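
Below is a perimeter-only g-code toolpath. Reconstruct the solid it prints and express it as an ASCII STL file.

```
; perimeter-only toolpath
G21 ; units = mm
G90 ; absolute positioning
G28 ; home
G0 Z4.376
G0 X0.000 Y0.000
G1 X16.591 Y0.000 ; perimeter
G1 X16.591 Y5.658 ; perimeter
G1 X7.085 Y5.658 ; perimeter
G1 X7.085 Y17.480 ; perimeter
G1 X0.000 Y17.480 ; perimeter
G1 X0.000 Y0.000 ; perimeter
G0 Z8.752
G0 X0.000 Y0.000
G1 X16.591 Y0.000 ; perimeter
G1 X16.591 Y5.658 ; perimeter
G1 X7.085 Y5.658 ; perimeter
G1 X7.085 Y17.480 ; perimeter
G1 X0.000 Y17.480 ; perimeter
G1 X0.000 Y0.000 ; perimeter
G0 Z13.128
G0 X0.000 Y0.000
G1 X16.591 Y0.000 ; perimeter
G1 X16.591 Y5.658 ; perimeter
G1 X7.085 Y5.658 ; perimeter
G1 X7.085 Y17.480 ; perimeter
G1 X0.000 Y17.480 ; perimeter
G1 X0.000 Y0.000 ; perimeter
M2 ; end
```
solid part
  facet normal 0.0000 0.0000 -1.0000
    outer loop
      vertex 16.591 5.658 0.000
      vertex 16.591 0.000 0.000
      vertex 0.000 0.000 0.000
    endloop
  endfacet
  facet normal 0.0000 0.0000 -1.0000
    outer loop
      vertex 7.085 5.658 0.000
      vertex 16.591 5.658 0.000
      vertex 0.000 0.000 0.000
    endloop
  endfacet
  facet normal 0.0000 0.0000 -1.0000
    outer loop
      vertex 7.085 17.480 0.000
      vertex 7.085 5.658 0.000
      vertex 0.000 0.000 0.000
    endloop
  endfacet
  facet normal 0.0000 0.0000 -1.0000
    outer loop
      vertex 0.000 17.480 0.000
      vertex 7.085 17.480 0.000
      vertex 0.000 0.000 0.000
    endloop
  endfacet
  facet normal 0.0000 0.0000 1.0000
    outer loop
      vertex 0.000 0.000 13.128
      vertex 16.591 0.000 13.128
      vertex 16.591 5.658 13.128
    endloop
  endfacet
  facet normal 0.0000 0.0000 1.0000
    outer loop
      vertex 0.000 0.000 13.128
      vertex 16.591 5.658 13.128
      vertex 7.085 5.658 13.128
    endloop
  endfacet
  facet normal 0.0000 0.0000 1.0000
    outer loop
      vertex 0.000 0.000 13.128
      vertex 7.085 5.658 13.128
      vertex 7.085 17.480 13.128
    endloop
  endfacet
  facet normal 0.0000 0.0000 1.0000
    outer loop
      vertex 0.000 0.000 13.128
      vertex 7.085 17.480 13.128
      vertex 0.000 17.480 13.128
    endloop
  endfacet
  facet normal 0.0000 -1.0000 0.0000
    outer loop
      vertex 0.000 0.000 0.000
      vertex 16.591 0.000 0.000
      vertex 16.591 0.000 13.128
    endloop
  endfacet
  facet normal 0.0000 -1.0000 0.0000
    outer loop
      vertex 0.000 0.000 0.000
      vertex 16.591 0.000 13.128
      vertex 0.000 0.000 13.128
    endloop
  endfacet
  facet normal 1.0000 0.0000 0.0000
    outer loop
      vertex 16.591 0.000 0.000
      vertex 16.591 5.658 0.000
      vertex 16.591 5.658 13.128
    endloop
  endfacet
  facet normal 1.0000 0.0000 0.0000
    outer loop
      vertex 16.591 0.000 0.000
      vertex 16.591 5.658 13.128
      vertex 16.591 0.000 13.128
    endloop
  endfacet
  facet normal 0.0000 1.0000 0.0000
    outer loop
      vertex 16.591 5.658 0.000
      vertex 7.085 5.658 0.000
      vertex 7.085 5.658 13.128
    endloop
  endfacet
  facet normal 0.0000 1.0000 0.0000
    outer loop
      vertex 16.591 5.658 0.000
      vertex 7.085 5.658 13.128
      vertex 16.591 5.658 13.128
    endloop
  endfacet
  facet normal 1.0000 0.0000 0.0000
    outer loop
      vertex 7.085 5.658 0.000
      vertex 7.085 17.480 0.000
      vertex 7.085 17.480 13.128
    endloop
  endfacet
  facet normal 1.0000 0.0000 0.0000
    outer loop
      vertex 7.085 5.658 0.000
      vertex 7.085 17.480 13.128
      vertex 7.085 5.658 13.128
    endloop
  endfacet
  facet normal 0.0000 1.0000 0.0000
    outer loop
      vertex 7.085 17.480 0.000
      vertex 0.000 17.480 0.000
      vertex 0.000 17.480 13.128
    endloop
  endfacet
  facet normal 0.0000 1.0000 0.0000
    outer loop
      vertex 7.085 17.480 0.000
      vertex 0.000 17.480 13.128
      vertex 7.085 17.480 13.128
    endloop
  endfacet
  facet normal -1.0000 0.0000 0.0000
    outer loop
      vertex 0.000 17.480 0.000
      vertex 0.000 0.000 0.000
      vertex 0.000 0.000 13.128
    endloop
  endfacet
  facet normal -1.0000 0.0000 0.0000
    outer loop
      vertex 0.000 17.480 0.000
      vertex 0.000 0.000 13.128
      vertex 0.000 17.480 13.128
    endloop
  endfacet
endsolid part

The G0 Z moves step by Δz≈4.376 mm. Every layer's G1 loop is the same polygon, so the solid is a straight extrusion of it from z=0 to z≈13.1. Closing with flat bottom and top caps and triangulating gives 20 facets — an L-shaped prism: outer 16.6 × 17.5 mm, arm thicknesses ≈ 5.66 mm (horizontal) and 7.08 mm (vertical), extruded 13.1 mm in z.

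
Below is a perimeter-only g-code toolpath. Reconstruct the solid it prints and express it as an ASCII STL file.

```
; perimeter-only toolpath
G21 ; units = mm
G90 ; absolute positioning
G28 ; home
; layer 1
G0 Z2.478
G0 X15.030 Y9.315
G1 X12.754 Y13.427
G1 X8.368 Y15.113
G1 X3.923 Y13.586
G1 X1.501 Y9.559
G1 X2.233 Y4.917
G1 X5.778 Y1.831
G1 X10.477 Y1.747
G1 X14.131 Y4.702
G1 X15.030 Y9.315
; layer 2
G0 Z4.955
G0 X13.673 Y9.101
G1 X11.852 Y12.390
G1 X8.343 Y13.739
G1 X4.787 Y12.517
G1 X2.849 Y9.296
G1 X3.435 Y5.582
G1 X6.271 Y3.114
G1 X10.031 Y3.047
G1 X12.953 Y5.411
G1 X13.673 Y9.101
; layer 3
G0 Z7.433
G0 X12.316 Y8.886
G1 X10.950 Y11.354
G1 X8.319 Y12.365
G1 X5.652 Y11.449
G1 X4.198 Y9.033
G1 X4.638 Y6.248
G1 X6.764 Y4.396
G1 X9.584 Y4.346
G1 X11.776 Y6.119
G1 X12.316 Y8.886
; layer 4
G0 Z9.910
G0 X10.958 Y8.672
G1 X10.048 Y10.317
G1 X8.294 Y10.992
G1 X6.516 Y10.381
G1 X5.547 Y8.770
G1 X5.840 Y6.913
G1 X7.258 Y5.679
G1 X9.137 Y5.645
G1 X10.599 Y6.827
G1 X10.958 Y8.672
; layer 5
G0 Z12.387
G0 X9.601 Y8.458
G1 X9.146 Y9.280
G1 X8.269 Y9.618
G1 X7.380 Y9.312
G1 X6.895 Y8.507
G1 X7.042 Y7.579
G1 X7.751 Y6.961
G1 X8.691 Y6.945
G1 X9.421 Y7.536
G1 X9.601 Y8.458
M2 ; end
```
solid part
  facet normal 0.0000 0.0000 -1.0000
    outer loop
      vertex 8.393 16.487 0.000
      vertex 13.656 14.463 0.000
      vertex 16.387 9.529 0.000
    endloop
  endfacet
  facet normal 0.0000 0.0000 -1.0000
    outer loop
      vertex 3.059 14.654 0.000
      vertex 8.393 16.487 0.000
      vertex 16.387 9.529 0.000
    endloop
  endfacet
  facet normal 0.0000 0.0000 -1.0000
    outer loop
      vertex 0.152 9.822 0.000
      vertex 3.059 14.654 0.000
      vertex 16.387 9.529 0.000
    endloop
  endfacet
  facet normal 0.0000 0.0000 -1.0000
    outer loop
      vertex 1.031 4.251 0.000
      vertex 0.152 9.822 0.000
      vertex 16.387 9.529 0.000
    endloop
  endfacet
  facet normal 0.0000 0.0000 -1.0000
    outer loop
      vertex 5.285 0.549 0.000
      vertex 1.031 4.251 0.000
      vertex 16.387 9.529 0.000
    endloop
  endfacet
  facet normal 0.0000 0.0000 -1.0000
    outer loop
      vertex 10.924 0.448 0.000
      vertex 5.285 0.549 0.000
      vertex 16.387 9.529 0.000
    endloop
  endfacet
  facet normal 0.0000 0.0000 -1.0000
    outer loop
      vertex 15.308 3.994 0.000
      vertex 10.924 0.448 0.000
      vertex 16.387 9.529 0.000
    endloop
  endfacet
  facet normal 0.7759 0.4295 0.4621
    outer loop
      vertex 16.387 9.529 0.000
      vertex 13.656 14.463 0.000
      vertex 8.244 8.244 14.865
    endloop
  endfacet
  facet normal 0.3183 0.8277 0.4622
    outer loop
      vertex 13.656 14.463 0.000
      vertex 8.393 16.487 0.000
      vertex 8.244 8.244 14.865
    endloop
  endfacet
  facet normal -0.2882 0.8387 0.4622
    outer loop
      vertex 8.393 16.487 0.000
      vertex 3.059 14.654 0.000
      vertex 8.244 8.244 14.865
    endloop
  endfacet
  facet normal -0.7599 0.4571 0.4622
    outer loop
      vertex 3.059 14.654 0.000
      vertex 0.152 9.822 0.000
      vertex 8.244 8.244 14.865
    endloop
  endfacet
  facet normal -0.8760 -0.1382 0.4622
    outer loop
      vertex 0.152 9.822 0.000
      vertex 1.031 4.251 0.000
      vertex 8.244 8.244 14.865
    endloop
  endfacet
  facet normal -0.5821 -0.6690 0.4622
    outer loop
      vertex 1.031 4.251 0.000
      vertex 5.285 0.549 0.000
      vertex 8.244 8.244 14.865
    endloop
  endfacet
  facet normal -0.0159 -0.8867 0.4621
    outer loop
      vertex 5.285 0.549 0.000
      vertex 10.924 0.448 0.000
      vertex 8.244 8.244 14.865
    endloop
  endfacet
  facet normal 0.5577 -0.6895 0.4622
    outer loop
      vertex 10.924 0.448 0.000
      vertex 15.308 3.994 0.000
      vertex 8.244 8.244 14.865
    endloop
  endfacet
  facet normal 0.8704 -0.1697 0.4621
    outer loop
      vertex 15.308 3.994 0.000
      vertex 16.387 9.529 0.000
      vertex 8.244 8.244 14.865
    endloop
  endfacet
endsolid part

The G0 Z moves step by Δz≈2.478 mm. The G1 loops shrink linearly with z, so the solid tapers from its base footprint up to z≈14.9. Closing with a flat bottom cap and the tapered top and triangulating gives 16 facets — a regular 9-sided pyramid, base circumscribed radius ≈ 8.24 mm, apex at z ≈ 14.9 mm.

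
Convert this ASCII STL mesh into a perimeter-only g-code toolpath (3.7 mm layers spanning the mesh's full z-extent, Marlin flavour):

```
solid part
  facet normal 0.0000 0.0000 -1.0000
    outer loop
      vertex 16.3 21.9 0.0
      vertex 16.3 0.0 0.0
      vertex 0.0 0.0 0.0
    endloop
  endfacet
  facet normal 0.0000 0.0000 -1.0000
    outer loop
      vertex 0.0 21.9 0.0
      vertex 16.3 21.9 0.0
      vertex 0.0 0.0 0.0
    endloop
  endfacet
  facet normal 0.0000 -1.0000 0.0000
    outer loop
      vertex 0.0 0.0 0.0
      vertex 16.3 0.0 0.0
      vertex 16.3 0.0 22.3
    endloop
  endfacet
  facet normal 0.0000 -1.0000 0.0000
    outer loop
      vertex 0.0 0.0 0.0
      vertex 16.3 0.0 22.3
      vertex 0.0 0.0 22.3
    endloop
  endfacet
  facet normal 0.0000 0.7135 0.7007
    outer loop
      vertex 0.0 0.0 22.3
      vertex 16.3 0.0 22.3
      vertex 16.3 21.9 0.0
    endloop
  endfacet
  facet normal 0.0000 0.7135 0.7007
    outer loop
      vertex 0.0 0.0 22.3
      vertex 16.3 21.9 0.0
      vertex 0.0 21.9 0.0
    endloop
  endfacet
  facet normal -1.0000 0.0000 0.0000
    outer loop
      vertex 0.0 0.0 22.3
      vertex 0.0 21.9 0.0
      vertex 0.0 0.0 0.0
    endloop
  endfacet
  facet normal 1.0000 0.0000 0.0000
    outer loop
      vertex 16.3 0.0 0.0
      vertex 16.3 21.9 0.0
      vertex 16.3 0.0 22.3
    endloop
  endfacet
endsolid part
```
; perimeter-only toolpath
G21 ; units = mm
G90 ; absolute positioning
G28 ; home
; layer 1
G0 Z3.7
G0 X0.0 Y0.0
G1 X16.3 Y0.0
G1 X16.3 Y18.2
G1 X0.0 Y18.2
G1 X0.0 Y0.0
; layer 2
G0 Z7.4
G0 X0.0 Y0.0
G1 X16.3 Y0.0
G1 X16.3 Y14.6
G1 X0.0 Y14.6
G1 X0.0 Y0.0
; layer 3
G0 Z11.2
G0 X0.0 Y0.0
G1 X16.3 Y0.0
G1 X16.3 Y10.9
G1 X0.0 Y10.9
G1 X0.0 Y0.0
; layer 4
G0 Z14.9
G0 X0.0 Y0.0
G1 X16.3 Y0.0
G1 X16.3 Y7.3
G1 X0.0 Y7.3
G1 X0.0 Y0.0
; layer 5
G0 Z18.6
G0 X0.0 Y0.0
G1 X16.3 Y0.0
G1 X16.3 Y3.6
G1 X0.0 Y3.6
G1 X0.0 Y0.0
M2 ; end

The solid is a wedge (ramp): 16.3 × 21.9 mm base, rising to 22.3 mm along the y=0 edge and sloping linearly to z=0 at y=21.9. Slicing at Δz = 3.7 mm — 6 equal slices spanning the solid's height, so layer i sits at z = i·h/6 — gives 5 non-empty perimeters. Each is a 4-segment closed polygon; G0 lifts to the layer z and rapids to the start vertex, then G1 traces the edges. The cross-section shrinks linearly with z (the slice at the apex is degenerate and omitted).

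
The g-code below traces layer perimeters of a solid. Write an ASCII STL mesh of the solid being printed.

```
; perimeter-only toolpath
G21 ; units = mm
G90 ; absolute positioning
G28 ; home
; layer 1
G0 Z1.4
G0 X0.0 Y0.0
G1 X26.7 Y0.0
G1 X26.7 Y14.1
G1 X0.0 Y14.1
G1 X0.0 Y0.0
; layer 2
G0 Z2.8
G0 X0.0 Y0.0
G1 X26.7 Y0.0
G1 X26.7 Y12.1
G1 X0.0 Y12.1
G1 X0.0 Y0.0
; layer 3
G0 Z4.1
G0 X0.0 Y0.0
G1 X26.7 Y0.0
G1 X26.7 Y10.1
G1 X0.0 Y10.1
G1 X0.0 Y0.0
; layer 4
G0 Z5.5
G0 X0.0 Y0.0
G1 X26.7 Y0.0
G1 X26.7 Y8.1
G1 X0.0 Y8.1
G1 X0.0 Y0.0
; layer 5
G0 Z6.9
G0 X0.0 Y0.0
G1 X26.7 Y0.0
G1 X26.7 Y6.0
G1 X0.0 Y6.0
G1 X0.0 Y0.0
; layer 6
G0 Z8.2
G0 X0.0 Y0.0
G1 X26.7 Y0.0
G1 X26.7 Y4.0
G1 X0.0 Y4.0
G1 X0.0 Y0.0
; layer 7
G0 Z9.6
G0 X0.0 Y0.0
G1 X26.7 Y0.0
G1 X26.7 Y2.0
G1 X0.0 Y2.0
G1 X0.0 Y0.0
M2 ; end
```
solid part
  facet normal 0.0000 0.0000 -1.0000
    outer loop
      vertex 26.7 16.1 0.0
      vertex 26.7 0.0 0.0
      vertex 0.0 0.0 0.0
    endloop
  endfacet
  facet normal 0.0000 0.0000 -1.0000
    outer loop
      vertex 0.0 16.1 0.0
      vertex 26.7 16.1 0.0
      vertex 0.0 0.0 0.0
    endloop
  endfacet
  facet normal 0.0000 -1.0000 0.0000
    outer loop
      vertex 0.0 0.0 0.0
      vertex 26.7 0.0 0.0
      vertex 26.7 0.0 11.0
    endloop
  endfacet
  facet normal 0.0000 -1.0000 0.0000
    outer loop
      vertex 0.0 0.0 0.0
      vertex 26.7 0.0 11.0
      vertex 0.0 0.0 11.0
    endloop
  endfacet
  facet normal 0.0000 0.5641 0.8257
    outer loop
      vertex 0.0 0.0 11.0
      vertex 26.7 0.0 11.0
      vertex 26.7 16.1 0.0
    endloop
  endfacet
  facet normal 0.0000 0.5641 0.8257
    outer loop
      vertex 0.0 0.0 11.0
      vertex 26.7 16.1 0.0
      vertex 0.0 16.1 0.0
    endloop
  endfacet
  facet normal -1.0000 0.0000 0.0000
    outer loop
      vertex 0.0 0.0 11.0
      vertex 0.0 16.1 0.0
      vertex 0.0 0.0 0.0
    endloop
  endfacet
  facet normal 1.0000 0.0000 0.0000
    outer loop
      vertex 26.7 0.0 0.0
      vertex 26.7 16.1 0.0
      vertex 26.7 0.0 11.0
    endloop
  endfacet
endsolid part

The G0 Z moves step by Δz≈1.4 mm. The G1 loops shrink linearly with z, so the solid tapers from its base footprint up to z≈11. Closing with a flat bottom cap and the tapered top and triangulating gives 8 facets — a wedge (ramp): 26.7 × 16.1 mm base, rising to 11 mm along the y=0 edge and sloping linearly to z=0 at y=16.1.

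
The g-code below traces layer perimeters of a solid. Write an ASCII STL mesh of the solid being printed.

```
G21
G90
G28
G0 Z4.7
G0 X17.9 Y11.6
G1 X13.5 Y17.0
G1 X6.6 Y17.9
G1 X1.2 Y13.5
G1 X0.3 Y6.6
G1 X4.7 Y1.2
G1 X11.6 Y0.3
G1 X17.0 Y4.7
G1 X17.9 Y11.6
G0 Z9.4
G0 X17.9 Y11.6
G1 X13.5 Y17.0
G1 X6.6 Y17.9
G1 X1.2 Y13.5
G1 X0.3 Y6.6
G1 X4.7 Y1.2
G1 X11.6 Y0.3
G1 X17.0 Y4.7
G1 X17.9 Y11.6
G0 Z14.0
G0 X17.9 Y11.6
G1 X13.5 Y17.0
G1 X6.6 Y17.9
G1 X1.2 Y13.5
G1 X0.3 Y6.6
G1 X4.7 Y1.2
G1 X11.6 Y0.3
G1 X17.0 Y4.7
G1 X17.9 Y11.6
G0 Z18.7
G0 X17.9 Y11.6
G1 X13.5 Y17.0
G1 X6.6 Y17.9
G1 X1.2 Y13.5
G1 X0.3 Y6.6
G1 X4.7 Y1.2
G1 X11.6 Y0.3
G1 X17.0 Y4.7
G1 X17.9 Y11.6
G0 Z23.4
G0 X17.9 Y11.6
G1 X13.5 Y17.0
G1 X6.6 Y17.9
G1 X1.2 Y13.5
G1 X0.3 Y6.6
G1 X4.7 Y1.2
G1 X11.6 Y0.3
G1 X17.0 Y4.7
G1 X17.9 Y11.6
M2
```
solid part
  facet normal 0.0000 0.0000 -1.0000
    outer loop
      vertex 6.6 17.9 0.0
      vertex 13.5 17.0 0.0
      vertex 17.9 11.6 0.0
    endloop
  endfacet
  facet normal 0.0000 0.0000 -1.0000
    outer loop
      vertex 1.2 13.5 0.0
      vertex 6.6 17.9 0.0
      vertex 17.9 11.6 0.0
    endloop
  endfacet
  facet normal 0.0000 0.0000 -1.0000
    outer loop
      vertex 0.3 6.6 0.0
      vertex 1.2 13.5 0.0
      vertex 17.9 11.6 0.0
    endloop
  endfacet
  facet normal 0.0000 0.0000 -1.0000
    outer loop
      vertex 4.7 1.2 0.0
      vertex 0.3 6.6 0.0
      vertex 17.9 11.6 0.0
    endloop
  endfacet
  facet normal 0.0000 0.0000 -1.0000
    outer loop
      vertex 11.6 0.3 0.0
      vertex 4.7 1.2 0.0
      vertex 17.9 11.6 0.0
    endloop
  endfacet
  facet normal 0.0000 0.0000 -1.0000
    outer loop
      vertex 17.0 4.7 0.0
      vertex 11.6 0.3 0.0
      vertex 17.9 11.6 0.0
    endloop
  endfacet
  facet normal 0.0000 0.0000 1.0000
    outer loop
      vertex 17.9 11.6 23.4
      vertex 13.5 17.0 23.4
      vertex 6.6 17.9 23.4
    endloop
  endfacet
  facet normal 0.0000 0.0000 1.0000
    outer loop
      vertex 17.9 11.6 23.4
      vertex 6.6 17.9 23.4
      vertex 1.2 13.5 23.4
    endloop
  endfacet
  facet normal 0.0000 0.0000 1.0000
    outer loop
      vertex 17.9 11.6 23.4
      vertex 1.2 13.5 23.4
      vertex 0.3 6.6 23.4
    endloop
  endfacet
  facet normal 0.0000 0.0000 1.0000
    outer loop
      vertex 17.9 11.6 23.4
      vertex 0.3 6.6 23.4
      vertex 4.7 1.2 23.4
    endloop
  endfacet
  facet normal 0.0000 0.0000 1.0000
    outer loop
      vertex 17.9 11.6 23.4
      vertex 4.7 1.2 23.4
      vertex 11.6 0.3 23.4
    endloop
  endfacet
  facet normal 0.0000 0.0000 1.0000
    outer loop
      vertex 17.9 11.6 23.4
      vertex 11.6 0.3 23.4
      vertex 17.0 4.7 23.4
    endloop
  endfacet
  facet normal 0.7752 0.6317 0.0000
    outer loop
      vertex 17.9 11.6 0.0
      vertex 13.5 17.0 0.0
      vertex 13.5 17.0 23.4
    endloop
  endfacet
  facet normal 0.7752 0.6317 0.0000
    outer loop
      vertex 17.9 11.6 0.0
      vertex 13.5 17.0 23.4
      vertex 17.9 11.6 23.4
    endloop
  endfacet
  facet normal 0.1293 0.9916 0.0000
    outer loop
      vertex 13.5 17.0 0.0
      vertex 6.6 17.9 0.0
      vertex 6.6 17.9 23.4
    endloop
  endfacet
  facet normal 0.1293 0.9916 0.0000
    outer loop
      vertex 13.5 17.0 0.0
      vertex 6.6 17.9 23.4
      vertex 13.5 17.0 23.4
    endloop
  endfacet
  facet normal -0.6317 0.7752 0.0000
    outer loop
      vertex 6.6 17.9 0.0
      vertex 1.2 13.5 0.0
      vertex 1.2 13.5 23.4
    endloop
  endfacet
  facet normal -0.6317 0.7752 0.0000
    outer loop
      vertex 6.6 17.9 0.0
      vertex 1.2 13.5 23.4
      vertex 6.6 17.9 23.4
    endloop
  endfacet
  facet normal -0.9916 0.1293 0.0000
    outer loop
      vertex 1.2 13.5 0.0
      vertex 0.3 6.6 0.0
      vertex 0.3 6.6 23.4
    endloop
  endfacet
  facet normal -0.9916 0.1293 0.0000
    outer loop
      vertex 1.2 13.5 0.0
      vertex 0.3 6.6 23.4
      vertex 1.2 13.5 23.4
    endloop
  endfacet
  facet normal -0.7752 -0.6317 0.0000
    outer loop
      vertex 0.3 6.6 0.0
      vertex 4.7 1.2 0.0
      vertex 4.7 1.2 23.4
    endloop
  endfacet
  facet normal -0.7752 -0.6317 0.0000
    outer loop
      vertex 0.3 6.6 0.0
      vertex 4.7 1.2 23.4
      vertex 0.3 6.6 23.4
    endloop
  endfacet
  facet normal -0.1293 -0.9916 0.0000
    outer loop
      vertex 4.7 1.2 0.0
      vertex 11.6 0.3 0.0
      vertex 11.6 0.3 23.4
    endloop
  endfacet
  facet normal -0.1293 -0.9916 0.0000
    outer loop
      vertex 4.7 1.2 0.0
      vertex 11.6 0.3 23.4
      vertex 4.7 1.2 23.4
    endloop
  endfacet
  facet normal 0.6317 -0.7752 0.0000
    outer loop
      vertex 11.6 0.3 0.0
      vertex 17.0 4.7 0.0
      vertex 17.0 4.7 23.4
    endloop
  endfacet
  facet normal 0.6317 -0.7752 0.0000
    outer loop
      vertex 11.6 0.3 0.0
      vertex 17.0 4.7 23.4
      vertex 11.6 0.3 23.4
    endloop
  endfacet
  facet normal 0.9916 -0.1293 0.0000
    outer loop
      vertex 17.0 4.7 0.0
      vertex 17.9 11.6 0.0
      vertex 17.9 11.6 23.4
    endloop
  endfacet
  facet normal 0.9916 -0.1293 0.0000
    outer loop
      vertex 17.0 4.7 0.0
      vertex 17.9 11.6 23.4
      vertex 17.0 4.7 23.4
    endloop
  endfacet
endsolid part

The G0 Z moves step by Δz≈4.7 mm. Every layer's G1 loop is the same polygon, so the solid is a straight extrusion of it from z=0 to z≈23.4. Closing with flat bottom and top caps and triangulating gives 28 facets — a regular 8-sided prism (a cylinder approximated with 8 flat sides), circumscribed radius ≈ 9.1 mm, height ≈ 23.4 mm.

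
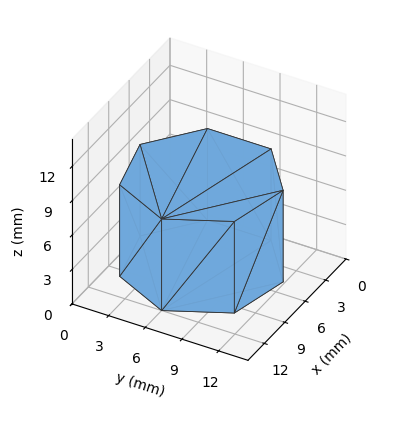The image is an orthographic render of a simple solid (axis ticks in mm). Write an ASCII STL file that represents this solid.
Reading the render: the shape is a regular 7-sided prism (a cylinder approximated with 7 flat sides), circumscribed radius ≈ 6 mm, height ≈ 8 mm (dimensions read to the nearest mm from the axis ticks). For the STL, each face is triangulated and given an outward normal.

solid part
  facet normal 0.0000 0.0000 -1.0000
    outer loop
      vertex 4.665 11.850 0.000
      vertex 9.741 10.691 0.000
      vertex 12.000 6.000 0.000
    endloop
  endfacet
  facet normal 0.0000 0.0000 -1.0000
    outer loop
      vertex 0.594 8.603 0.000
      vertex 4.665 11.850 0.000
      vertex 12.000 6.000 0.000
    endloop
  endfacet
  facet normal 0.0000 0.0000 -1.0000
    outer loop
      vertex 0.594 3.397 0.000
      vertex 0.594 8.603 0.000
      vertex 12.000 6.000 0.000
    endloop
  endfacet
  facet normal 0.0000 0.0000 -1.0000
    outer loop
      vertex 4.665 0.150 0.000
      vertex 0.594 3.397 0.000
      vertex 12.000 6.000 0.000
    endloop
  endfacet
  facet normal 0.0000 0.0000 -1.0000
    outer loop
      vertex 9.741 1.309 0.000
      vertex 4.665 0.150 0.000
      vertex 12.000 6.000 0.000
    endloop
  endfacet
  facet normal 0.0000 0.0000 1.0000
    outer loop
      vertex 12.000 6.000 8.000
      vertex 9.741 10.691 8.000
      vertex 4.665 11.850 8.000
    endloop
  endfacet
  facet normal 0.0000 0.0000 1.0000
    outer loop
      vertex 12.000 6.000 8.000
      vertex 4.665 11.850 8.000
      vertex 0.594 8.603 8.000
    endloop
  endfacet
  facet normal 0.0000 0.0000 1.0000
    outer loop
      vertex 12.000 6.000 8.000
      vertex 0.594 8.603 8.000
      vertex 0.594 3.397 8.000
    endloop
  endfacet
  facet normal 0.0000 0.0000 1.0000
    outer loop
      vertex 12.000 6.000 8.000
      vertex 0.594 3.397 8.000
      vertex 4.665 0.150 8.000
    endloop
  endfacet
  facet normal 0.0000 0.0000 1.0000
    outer loop
      vertex 12.000 6.000 8.000
      vertex 4.665 0.150 8.000
      vertex 9.741 1.309 8.000
    endloop
  endfacet
  facet normal 0.9010 0.4339 0.0000
    outer loop
      vertex 12.000 6.000 0.000
      vertex 9.741 10.691 0.000
      vertex 9.741 10.691 8.000
    endloop
  endfacet
  facet normal 0.9010 0.4339 0.0000
    outer loop
      vertex 12.000 6.000 0.000
      vertex 9.741 10.691 8.000
      vertex 12.000 6.000 8.000
    endloop
  endfacet
  facet normal 0.2226 0.9749 0.0000
    outer loop
      vertex 9.741 10.691 0.000
      vertex 4.665 11.850 0.000
      vertex 4.665 11.850 8.000
    endloop
  endfacet
  facet normal 0.2226 0.9749 0.0000
    outer loop
      vertex 9.741 10.691 0.000
      vertex 4.665 11.850 8.000
      vertex 9.741 10.691 8.000
    endloop
  endfacet
  facet normal -0.6235 0.7818 0.0000
    outer loop
      vertex 4.665 11.850 0.000
      vertex 0.594 8.603 0.000
      vertex 0.594 8.603 8.000
    endloop
  endfacet
  facet normal -0.6235 0.7818 0.0000
    outer loop
      vertex 4.665 11.850 0.000
      vertex 0.594 8.603 8.000
      vertex 4.665 11.850 8.000
    endloop
  endfacet
  facet normal -1.0000 0.0000 0.0000
    outer loop
      vertex 0.594 8.603 0.000
      vertex 0.594 3.397 0.000
      vertex 0.594 3.397 8.000
    endloop
  endfacet
  facet normal -1.0000 0.0000 0.0000
    outer loop
      vertex 0.594 8.603 0.000
      vertex 0.594 3.397 8.000
      vertex 0.594 8.603 8.000
    endloop
  endfacet
  facet normal -0.6235 -0.7818 0.0000
    outer loop
      vertex 0.594 3.397 0.000
      vertex 4.665 0.150 0.000
      vertex 4.665 0.150 8.000
    endloop
  endfacet
  facet normal -0.6235 -0.7818 0.0000
    outer loop
      vertex 0.594 3.397 0.000
      vertex 4.665 0.150 8.000
      vertex 0.594 3.397 8.000
    endloop
  endfacet
  facet normal 0.2226 -0.9749 0.0000
    outer loop
      vertex 4.665 0.150 0.000
      vertex 9.741 1.309 0.000
      vertex 9.741 1.309 8.000
    endloop
  endfacet
  facet normal 0.2226 -0.9749 0.0000
    outer loop
      vertex 4.665 0.150 0.000
      vertex 9.741 1.309 8.000
      vertex 4.665 0.150 8.000
    endloop
  endfacet
  facet normal 0.9010 -0.4339 0.0000
    outer loop
      vertex 9.741 1.309 0.000
      vertex 12.000 6.000 0.000
      vertex 12.000 6.000 8.000
    endloop
  endfacet
  facet normal 0.9010 -0.4339 0.0000
    outer loop
      vertex 9.741 1.309 0.000
      vertex 12.000 6.000 8.000
      vertex 9.741 1.309 8.000
    endloop
  endfacet
endsolid part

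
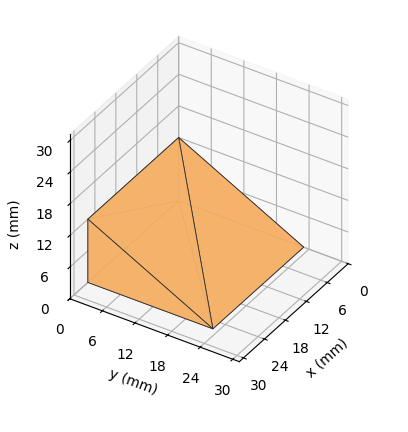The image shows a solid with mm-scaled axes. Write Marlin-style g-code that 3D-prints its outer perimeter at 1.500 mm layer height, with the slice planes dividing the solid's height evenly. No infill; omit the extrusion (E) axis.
Reading the render: the shape is a wedge (ramp): 26 × 23 mm base, rising to 12 mm along the y=0 edge and sloping linearly to z=0 at y=23 (dimensions read to the nearest mm from the axis ticks). For the g-code, the solid's height is divided into equal slices at the stated Δz and each level perimeter traced with G1 moves after a G0 lift.

; perimeter-only toolpath
G21 ; units = mm
G90 ; absolute positioning
G28 ; home
; layer 1
G0 Z1.500
G0 X0.000 Y0.000
G1 X26.000 Y0.000
G1 X26.000 Y20.125
G1 X0.000 Y20.125
G1 X0.000 Y0.000
; layer 2
G0 Z3.000
G0 X0.000 Y0.000
G1 X26.000 Y0.000
G1 X26.000 Y17.250
G1 X0.000 Y17.250
G1 X0.000 Y0.000
; layer 3
G0 Z4.500
G0 X0.000 Y0.000
G1 X26.000 Y0.000
G1 X26.000 Y14.375
G1 X0.000 Y14.375
G1 X0.000 Y0.000
; layer 4
G0 Z6.000
G0 X0.000 Y0.000
G1 X26.000 Y0.000
G1 X26.000 Y11.500
G1 X0.000 Y11.500
G1 X0.000 Y0.000
; layer 5
G0 Z7.500
G0 X0.000 Y0.000
G1 X26.000 Y0.000
G1 X26.000 Y8.625
G1 X0.000 Y8.625
G1 X0.000 Y0.000
; layer 6
G0 Z9.000
G0 X0.000 Y0.000
G1 X26.000 Y0.000
G1 X26.000 Y5.750
G1 X0.000 Y5.750
G1 X0.000 Y0.000
; layer 7
G0 Z10.500
G0 X0.000 Y0.000
G1 X26.000 Y0.000
G1 X26.000 Y2.875
G1 X0.000 Y2.875
G1 X0.000 Y0.000
M2 ; end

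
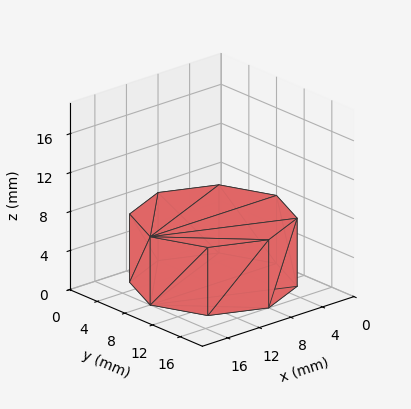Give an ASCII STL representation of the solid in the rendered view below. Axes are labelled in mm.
Reading the render: the shape is a regular 8-sided prism (a cylinder approximated with 8 flat sides), circumscribed radius ≈ 8 mm, height ≈ 7 mm (dimensions read to the nearest mm from the axis ticks). For the STL, each face is triangulated and given an outward normal.

solid part
  facet normal 0.0000 0.0000 -1.0000
    outer loop
      vertex 8.000 16.000 0.000
      vertex 13.657 13.657 0.000
      vertex 16.000 8.000 0.000
    endloop
  endfacet
  facet normal 0.0000 0.0000 -1.0000
    outer loop
      vertex 2.343 13.657 0.000
      vertex 8.000 16.000 0.000
      vertex 16.000 8.000 0.000
    endloop
  endfacet
  facet normal 0.0000 0.0000 -1.0000
    outer loop
      vertex 0.000 8.000 0.000
      vertex 2.343 13.657 0.000
      vertex 16.000 8.000 0.000
    endloop
  endfacet
  facet normal 0.0000 0.0000 -1.0000
    outer loop
      vertex 2.343 2.343 0.000
      vertex 0.000 8.000 0.000
      vertex 16.000 8.000 0.000
    endloop
  endfacet
  facet normal 0.0000 0.0000 -1.0000
    outer loop
      vertex 8.000 0.000 0.000
      vertex 2.343 2.343 0.000
      vertex 16.000 8.000 0.000
    endloop
  endfacet
  facet normal 0.0000 0.0000 -1.0000
    outer loop
      vertex 13.657 2.343 0.000
      vertex 8.000 0.000 0.000
      vertex 16.000 8.000 0.000
    endloop
  endfacet
  facet normal 0.0000 0.0000 1.0000
    outer loop
      vertex 16.000 8.000 7.000
      vertex 13.657 13.657 7.000
      vertex 8.000 16.000 7.000
    endloop
  endfacet
  facet normal 0.0000 0.0000 1.0000
    outer loop
      vertex 16.000 8.000 7.000
      vertex 8.000 16.000 7.000
      vertex 2.343 13.657 7.000
    endloop
  endfacet
  facet normal 0.0000 0.0000 1.0000
    outer loop
      vertex 16.000 8.000 7.000
      vertex 2.343 13.657 7.000
      vertex 0.000 8.000 7.000
    endloop
  endfacet
  facet normal 0.0000 0.0000 1.0000
    outer loop
      vertex 16.000 8.000 7.000
      vertex 0.000 8.000 7.000
      vertex 2.343 2.343 7.000
    endloop
  endfacet
  facet normal 0.0000 0.0000 1.0000
    outer loop
      vertex 16.000 8.000 7.000
      vertex 2.343 2.343 7.000
      vertex 8.000 0.000 7.000
    endloop
  endfacet
  facet normal 0.0000 0.0000 1.0000
    outer loop
      vertex 16.000 8.000 7.000
      vertex 8.000 0.000 7.000
      vertex 13.657 2.343 7.000
    endloop
  endfacet
  facet normal 0.9239 0.3827 0.0000
    outer loop
      vertex 16.000 8.000 0.000
      vertex 13.657 13.657 0.000
      vertex 13.657 13.657 7.000
    endloop
  endfacet
  facet normal 0.9239 0.3827 0.0000
    outer loop
      vertex 16.000 8.000 0.000
      vertex 13.657 13.657 7.000
      vertex 16.000 8.000 7.000
    endloop
  endfacet
  facet normal 0.3827 0.9239 0.0000
    outer loop
      vertex 13.657 13.657 0.000
      vertex 8.000 16.000 0.000
      vertex 8.000 16.000 7.000
    endloop
  endfacet
  facet normal 0.3827 0.9239 0.0000
    outer loop
      vertex 13.657 13.657 0.000
      vertex 8.000 16.000 7.000
      vertex 13.657 13.657 7.000
    endloop
  endfacet
  facet normal -0.3827 0.9239 0.0000
    outer loop
      vertex 8.000 16.000 0.000
      vertex 2.343 13.657 0.000
      vertex 2.343 13.657 7.000
    endloop
  endfacet
  facet normal -0.3827 0.9239 0.0000
    outer loop
      vertex 8.000 16.000 0.000
      vertex 2.343 13.657 7.000
      vertex 8.000 16.000 7.000
    endloop
  endfacet
  facet normal -0.9239 0.3827 0.0000
    outer loop
      vertex 2.343 13.657 0.000
      vertex 0.000 8.000 0.000
      vertex 0.000 8.000 7.000
    endloop
  endfacet
  facet normal -0.9239 0.3827 0.0000
    outer loop
      vertex 2.343 13.657 0.000
      vertex 0.000 8.000 7.000
      vertex 2.343 13.657 7.000
    endloop
  endfacet
  facet normal -0.9239 -0.3827 0.0000
    outer loop
      vertex 0.000 8.000 0.000
      vertex 2.343 2.343 0.000
      vertex 2.343 2.343 7.000
    endloop
  endfacet
  facet normal -0.9239 -0.3827 0.0000
    outer loop
      vertex 0.000 8.000 0.000
      vertex 2.343 2.343 7.000
      vertex 0.000 8.000 7.000
    endloop
  endfacet
  facet normal -0.3827 -0.9239 0.0000
    outer loop
      vertex 2.343 2.343 0.000
      vertex 8.000 0.000 0.000
      vertex 8.000 0.000 7.000
    endloop
  endfacet
  facet normal -0.3827 -0.9239 0.0000
    outer loop
      vertex 2.343 2.343 0.000
      vertex 8.000 0.000 7.000
      vertex 2.343 2.343 7.000
    endloop
  endfacet
  facet normal 0.3827 -0.9239 0.0000
    outer loop
      vertex 8.000 0.000 0.000
      vertex 13.657 2.343 0.000
      vertex 13.657 2.343 7.000
    endloop
  endfacet
  facet normal 0.3827 -0.9239 0.0000
    outer loop
      vertex 8.000 0.000 0.000
      vertex 13.657 2.343 7.000
      vertex 8.000 0.000 7.000
    endloop
  endfacet
  facet normal 0.9239 -0.3827 0.0000
    outer loop
      vertex 13.657 2.343 0.000
      vertex 16.000 8.000 0.000
      vertex 16.000 8.000 7.000
    endloop
  endfacet
  facet normal 0.9239 -0.3827 0.0000
    outer loop
      vertex 13.657 2.343 0.000
      vertex 16.000 8.000 7.000
      vertex 13.657 2.343 7.000
    endloop
  endfacet
endsolid part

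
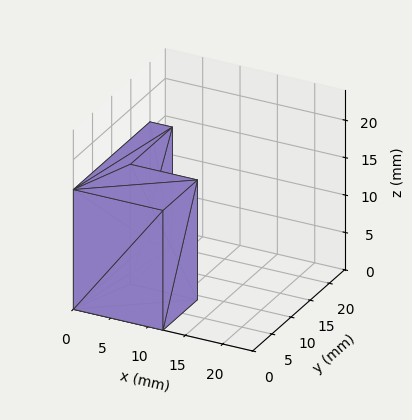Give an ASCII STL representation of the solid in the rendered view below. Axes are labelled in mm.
Reading the render: the shape is an L-shaped prism: outer 12 × 20 mm, arm thicknesses ≈ 9 mm (horizontal) and 3 mm (vertical), extruded 16 mm in z (dimensions read to the nearest mm from the axis ticks). For the STL, each face is triangulated and given an outward normal.

solid part
  facet normal 0.0000 0.0000 -1.0000
    outer loop
      vertex 12.000 9.000 0.000
      vertex 12.000 0.000 0.000
      vertex 0.000 0.000 0.000
    endloop
  endfacet
  facet normal 0.0000 0.0000 -1.0000
    outer loop
      vertex 3.000 9.000 0.000
      vertex 12.000 9.000 0.000
      vertex 0.000 0.000 0.000
    endloop
  endfacet
  facet normal 0.0000 0.0000 -1.0000
    outer loop
      vertex 3.000 20.000 0.000
      vertex 3.000 9.000 0.000
      vertex 0.000 0.000 0.000
    endloop
  endfacet
  facet normal 0.0000 0.0000 -1.0000
    outer loop
      vertex 0.000 20.000 0.000
      vertex 3.000 20.000 0.000
      vertex 0.000 0.000 0.000
    endloop
  endfacet
  facet normal 0.0000 0.0000 1.0000
    outer loop
      vertex 0.000 0.000 16.000
      vertex 12.000 0.000 16.000
      vertex 12.000 9.000 16.000
    endloop
  endfacet
  facet normal 0.0000 0.0000 1.0000
    outer loop
      vertex 0.000 0.000 16.000
      vertex 12.000 9.000 16.000
      vertex 3.000 9.000 16.000
    endloop
  endfacet
  facet normal 0.0000 0.0000 1.0000
    outer loop
      vertex 0.000 0.000 16.000
      vertex 3.000 9.000 16.000
      vertex 3.000 20.000 16.000
    endloop
  endfacet
  facet normal 0.0000 0.0000 1.0000
    outer loop
      vertex 0.000 0.000 16.000
      vertex 3.000 20.000 16.000
      vertex 0.000 20.000 16.000
    endloop
  endfacet
  facet normal 0.0000 -1.0000 0.0000
    outer loop
      vertex 0.000 0.000 0.000
      vertex 12.000 0.000 0.000
      vertex 12.000 0.000 16.000
    endloop
  endfacet
  facet normal 0.0000 -1.0000 0.0000
    outer loop
      vertex 0.000 0.000 0.000
      vertex 12.000 0.000 16.000
      vertex 0.000 0.000 16.000
    endloop
  endfacet
  facet normal 1.0000 0.0000 0.0000
    outer loop
      vertex 12.000 0.000 0.000
      vertex 12.000 9.000 0.000
      vertex 12.000 9.000 16.000
    endloop
  endfacet
  facet normal 1.0000 0.0000 0.0000
    outer loop
      vertex 12.000 0.000 0.000
      vertex 12.000 9.000 16.000
      vertex 12.000 0.000 16.000
    endloop
  endfacet
  facet normal 0.0000 1.0000 0.0000
    outer loop
      vertex 12.000 9.000 0.000
      vertex 3.000 9.000 0.000
      vertex 3.000 9.000 16.000
    endloop
  endfacet
  facet normal 0.0000 1.0000 0.0000
    outer loop
      vertex 12.000 9.000 0.000
      vertex 3.000 9.000 16.000
      vertex 12.000 9.000 16.000
    endloop
  endfacet
  facet normal 1.0000 0.0000 0.0000
    outer loop
      vertex 3.000 9.000 0.000
      vertex 3.000 20.000 0.000
      vertex 3.000 20.000 16.000
    endloop
  endfacet
  facet normal 1.0000 0.0000 0.0000
    outer loop
      vertex 3.000 9.000 0.000
      vertex 3.000 20.000 16.000
      vertex 3.000 9.000 16.000
    endloop
  endfacet
  facet normal 0.0000 1.0000 0.0000
    outer loop
      vertex 3.000 20.000 0.000
      vertex 0.000 20.000 0.000
      vertex 0.000 20.000 16.000
    endloop
  endfacet
  facet normal 0.0000 1.0000 0.0000
    outer loop
      vertex 3.000 20.000 0.000
      vertex 0.000 20.000 16.000
      vertex 3.000 20.000 16.000
    endloop
  endfacet
  facet normal -1.0000 0.0000 0.0000
    outer loop
      vertex 0.000 20.000 0.000
      vertex 0.000 0.000 0.000
      vertex 0.000 0.000 16.000
    endloop
  endfacet
  facet normal -1.0000 0.0000 0.0000
    outer loop
      vertex 0.000 20.000 0.000
      vertex 0.000 0.000 16.000
      vertex 0.000 20.000 16.000
    endloop
  endfacet
endsolid part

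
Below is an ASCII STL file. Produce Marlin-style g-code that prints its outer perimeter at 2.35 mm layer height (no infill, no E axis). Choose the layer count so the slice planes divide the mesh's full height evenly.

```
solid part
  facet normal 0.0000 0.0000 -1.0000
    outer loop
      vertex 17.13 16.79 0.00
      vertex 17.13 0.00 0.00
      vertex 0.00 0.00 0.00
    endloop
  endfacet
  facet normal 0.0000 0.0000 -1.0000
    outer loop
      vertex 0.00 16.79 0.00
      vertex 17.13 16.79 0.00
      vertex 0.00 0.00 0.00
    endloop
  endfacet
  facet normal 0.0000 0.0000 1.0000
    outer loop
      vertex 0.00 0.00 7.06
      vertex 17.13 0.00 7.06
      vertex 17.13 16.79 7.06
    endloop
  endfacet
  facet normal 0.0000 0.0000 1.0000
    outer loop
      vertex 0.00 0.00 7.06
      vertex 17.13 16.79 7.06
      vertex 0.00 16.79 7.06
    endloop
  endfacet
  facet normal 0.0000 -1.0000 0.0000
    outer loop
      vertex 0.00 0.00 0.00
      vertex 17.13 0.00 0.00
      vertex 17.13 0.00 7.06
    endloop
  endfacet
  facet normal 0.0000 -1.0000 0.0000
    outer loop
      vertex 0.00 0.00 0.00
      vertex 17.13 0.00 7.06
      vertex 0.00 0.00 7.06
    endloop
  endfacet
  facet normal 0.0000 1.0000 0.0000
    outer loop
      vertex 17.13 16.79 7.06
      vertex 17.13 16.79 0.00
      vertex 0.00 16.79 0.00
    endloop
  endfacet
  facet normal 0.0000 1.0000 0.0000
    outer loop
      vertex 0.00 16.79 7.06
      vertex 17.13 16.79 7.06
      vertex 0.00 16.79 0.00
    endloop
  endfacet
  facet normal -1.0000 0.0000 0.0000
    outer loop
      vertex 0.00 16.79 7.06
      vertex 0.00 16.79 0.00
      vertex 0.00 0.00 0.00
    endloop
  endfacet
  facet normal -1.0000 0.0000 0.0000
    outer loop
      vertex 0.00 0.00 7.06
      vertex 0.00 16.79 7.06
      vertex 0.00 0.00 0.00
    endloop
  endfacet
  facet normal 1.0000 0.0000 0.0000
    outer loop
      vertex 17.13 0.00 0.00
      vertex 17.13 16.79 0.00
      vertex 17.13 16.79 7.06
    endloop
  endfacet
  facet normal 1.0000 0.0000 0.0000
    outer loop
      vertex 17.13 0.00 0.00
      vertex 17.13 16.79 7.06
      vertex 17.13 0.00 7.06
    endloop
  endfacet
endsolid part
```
; perimeter-only toolpath
G21 ; units = mm
G90 ; absolute positioning
G28 ; home
; layer 1
G0 Z2.35
G0 X0.00 Y0.00
G1 X17.13 Y0.00
G1 X17.13 Y16.79
G1 X0.00 Y16.79
G1 X0.00 Y0.00
; layer 2
G0 Z4.71
G0 X0.00 Y0.00
G1 X17.13 Y0.00
G1 X17.13 Y16.79
G1 X0.00 Y16.79
G1 X0.00 Y0.00
; layer 3
G0 Z7.06
G0 X0.00 Y0.00
G1 X17.13 Y0.00
G1 X17.13 Y16.79
G1 X0.00 Y16.79
G1 X0.00 Y0.00
M2 ; end

The solid is a rectangular box, roughly 17.1 × 16.8 mm footprint and 7.06 mm tall. Slicing at Δz = 2.35 mm — 3 equal slices spanning the solid's height, so layer i sits at z = i·h/3 — gives 3 non-empty perimeters. Each is a 4-segment closed polygon; G0 lifts to the layer z and rapids to the start vertex, then G1 traces the edges.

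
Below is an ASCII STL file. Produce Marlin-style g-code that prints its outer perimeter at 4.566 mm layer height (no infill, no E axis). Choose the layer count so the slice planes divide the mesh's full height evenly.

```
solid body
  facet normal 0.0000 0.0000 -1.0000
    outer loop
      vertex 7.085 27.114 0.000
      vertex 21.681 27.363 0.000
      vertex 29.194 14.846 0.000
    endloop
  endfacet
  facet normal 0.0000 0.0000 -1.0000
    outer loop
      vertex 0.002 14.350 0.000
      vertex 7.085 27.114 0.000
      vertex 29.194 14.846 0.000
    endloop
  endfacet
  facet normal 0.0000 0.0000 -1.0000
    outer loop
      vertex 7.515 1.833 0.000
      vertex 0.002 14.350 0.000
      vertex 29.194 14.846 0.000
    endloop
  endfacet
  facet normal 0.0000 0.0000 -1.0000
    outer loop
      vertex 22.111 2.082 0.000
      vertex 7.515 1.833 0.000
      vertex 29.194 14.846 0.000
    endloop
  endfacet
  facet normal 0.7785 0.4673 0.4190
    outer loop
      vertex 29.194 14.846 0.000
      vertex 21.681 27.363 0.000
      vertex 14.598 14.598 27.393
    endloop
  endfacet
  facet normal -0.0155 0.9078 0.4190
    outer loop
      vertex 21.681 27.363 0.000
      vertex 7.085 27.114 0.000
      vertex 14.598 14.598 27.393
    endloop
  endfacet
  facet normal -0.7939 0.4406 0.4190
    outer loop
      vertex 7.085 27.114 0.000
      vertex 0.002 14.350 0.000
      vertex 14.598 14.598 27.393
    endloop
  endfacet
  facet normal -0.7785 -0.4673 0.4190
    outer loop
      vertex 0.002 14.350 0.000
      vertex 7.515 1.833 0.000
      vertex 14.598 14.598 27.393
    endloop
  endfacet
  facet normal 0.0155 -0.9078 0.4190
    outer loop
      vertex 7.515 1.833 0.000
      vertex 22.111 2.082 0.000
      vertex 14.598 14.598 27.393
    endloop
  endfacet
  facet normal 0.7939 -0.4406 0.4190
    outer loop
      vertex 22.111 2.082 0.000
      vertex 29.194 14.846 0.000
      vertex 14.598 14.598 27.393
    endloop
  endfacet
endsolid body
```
; perimeter-only toolpath
G21 ; units = mm
G90 ; absolute positioning
G28 ; home
; layer 1
G0 Z4.566
G0 X26.761 Y14.805
G1 X20.501 Y25.236
G1 X8.337 Y25.028
G1 X2.435 Y14.391
G1 X8.695 Y3.960
G1 X20.859 Y4.168
G1 X26.761 Y14.805
; layer 2
G0 Z9.131
G0 X24.329 Y14.763
G1 X19.320 Y23.108
G1 X9.589 Y22.942
G1 X4.867 Y14.433
G1 X9.876 Y6.088
G1 X19.607 Y6.254
G1 X24.329 Y14.763
; layer 3
G0 Z13.697
G0 X21.896 Y14.722
G1 X18.140 Y20.980
G1 X10.841 Y20.856
G1 X7.300 Y14.474
G1 X11.056 Y8.216
G1 X18.355 Y8.340
G1 X21.896 Y14.722
; layer 4
G0 Z18.262
G0 X19.463 Y14.681
G1 X16.959 Y18.853
G1 X12.094 Y18.770
G1 X9.733 Y14.515
G1 X12.237 Y10.343
G1 X17.102 Y10.426
G1 X19.463 Y14.681
; layer 5
G0 Z22.828
G0 X17.031 Y14.639
G1 X15.779 Y16.726
G1 X13.346 Y16.684
G1 X12.165 Y14.557
G1 X13.418 Y12.471
G1 X15.850 Y12.512
G1 X17.031 Y14.639
M2 ; end

The solid is a regular 6-sided pyramid, base circumscribed radius ≈ 14.6 mm, apex at z ≈ 27.4 mm. Slicing at Δz = 4.566 mm — 6 equal slices spanning the solid's height, so layer i sits at z = i·h/6 — gives 5 non-empty perimeters. Each is a 6-segment closed polygon; G0 lifts to the layer z and rapids to the start vertex, then G1 traces the edges. The cross-section shrinks linearly with z (the slice at the apex is degenerate and omitted).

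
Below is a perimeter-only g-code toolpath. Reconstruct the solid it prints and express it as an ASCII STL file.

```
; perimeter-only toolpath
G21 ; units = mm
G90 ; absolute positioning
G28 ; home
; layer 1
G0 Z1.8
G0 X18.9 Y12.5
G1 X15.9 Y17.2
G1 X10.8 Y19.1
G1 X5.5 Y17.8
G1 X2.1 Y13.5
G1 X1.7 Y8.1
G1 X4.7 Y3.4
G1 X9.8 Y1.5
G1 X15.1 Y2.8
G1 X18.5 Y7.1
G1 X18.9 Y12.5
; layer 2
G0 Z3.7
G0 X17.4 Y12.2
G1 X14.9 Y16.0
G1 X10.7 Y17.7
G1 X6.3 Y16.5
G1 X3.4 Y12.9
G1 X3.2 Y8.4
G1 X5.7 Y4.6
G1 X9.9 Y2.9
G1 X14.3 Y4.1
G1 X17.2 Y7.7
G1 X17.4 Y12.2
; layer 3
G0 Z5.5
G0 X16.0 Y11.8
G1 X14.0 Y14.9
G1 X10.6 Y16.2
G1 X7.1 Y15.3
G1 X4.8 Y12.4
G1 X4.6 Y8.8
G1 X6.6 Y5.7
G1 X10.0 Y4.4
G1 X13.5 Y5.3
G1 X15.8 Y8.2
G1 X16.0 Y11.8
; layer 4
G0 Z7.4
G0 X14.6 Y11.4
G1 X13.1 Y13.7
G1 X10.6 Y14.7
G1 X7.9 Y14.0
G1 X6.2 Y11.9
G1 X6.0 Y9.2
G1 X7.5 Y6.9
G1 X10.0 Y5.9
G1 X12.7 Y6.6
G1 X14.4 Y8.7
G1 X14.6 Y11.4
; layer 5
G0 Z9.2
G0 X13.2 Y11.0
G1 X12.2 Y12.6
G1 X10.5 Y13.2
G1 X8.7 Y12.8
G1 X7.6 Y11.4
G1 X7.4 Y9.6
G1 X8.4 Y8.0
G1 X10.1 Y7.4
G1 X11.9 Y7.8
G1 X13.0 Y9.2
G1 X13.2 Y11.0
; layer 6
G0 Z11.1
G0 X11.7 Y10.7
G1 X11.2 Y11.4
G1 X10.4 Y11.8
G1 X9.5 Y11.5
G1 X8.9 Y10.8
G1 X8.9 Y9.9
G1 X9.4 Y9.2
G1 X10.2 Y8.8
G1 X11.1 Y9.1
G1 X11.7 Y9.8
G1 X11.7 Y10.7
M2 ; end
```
solid part
  facet normal 0.0000 0.0000 -1.0000
    outer loop
      vertex 10.9 20.6 0.0
      vertex 16.8 18.3 0.0
      vertex 20.3 12.9 0.0
    endloop
  endfacet
  facet normal 0.0000 0.0000 -1.0000
    outer loop
      vertex 4.7 19.0 0.0
      vertex 10.9 20.6 0.0
      vertex 20.3 12.9 0.0
    endloop
  endfacet
  facet normal 0.0000 0.0000 -1.0000
    outer loop
      vertex 0.7 14.0 0.0
      vertex 4.7 19.0 0.0
      vertex 20.3 12.9 0.0
    endloop
  endfacet
  facet normal 0.0000 0.0000 -1.0000
    outer loop
      vertex 0.3 7.7 0.0
      vertex 0.7 14.0 0.0
      vertex 20.3 12.9 0.0
    endloop
  endfacet
  facet normal 0.0000 0.0000 -1.0000
    outer loop
      vertex 3.8 2.3 0.0
      vertex 0.3 7.7 0.0
      vertex 20.3 12.9 0.0
    endloop
  endfacet
  facet normal 0.0000 0.0000 -1.0000
    outer loop
      vertex 9.7 0.0 0.0
      vertex 3.8 2.3 0.0
      vertex 20.3 12.9 0.0
    endloop
  endfacet
  facet normal 0.0000 0.0000 -1.0000
    outer loop
      vertex 15.9 1.6 0.0
      vertex 9.7 0.0 0.0
      vertex 20.3 12.9 0.0
    endloop
  endfacet
  facet normal 0.0000 0.0000 -1.0000
    outer loop
      vertex 19.9 6.6 0.0
      vertex 15.9 1.6 0.0
      vertex 20.3 12.9 0.0
    endloop
  endfacet
  facet normal 0.6681 0.4330 0.6051
    outer loop
      vertex 20.3 12.9 0.0
      vertex 16.8 18.3 0.0
      vertex 10.3 10.3 12.9
    endloop
  endfacet
  facet normal 0.2891 0.7415 0.6055
    outer loop
      vertex 16.8 18.3 0.0
      vertex 10.9 20.6 0.0
      vertex 10.3 10.3 12.9
    endloop
  endfacet
  facet normal -0.1988 0.7703 0.6058
    outer loop
      vertex 10.9 20.6 0.0
      vertex 4.7 19.0 0.0
      vertex 10.3 10.3 12.9
    endloop
  endfacet
  facet normal -0.6216 0.4973 0.6052
    outer loop
      vertex 4.7 19.0 0.0
      vertex 0.7 14.0 0.0
      vertex 10.3 10.3 12.9
    endloop
  endfacet
  facet normal -0.7942 0.0504 0.6055
    outer loop
      vertex 0.7 14.0 0.0
      vertex 0.3 7.7 0.0
      vertex 10.3 10.3 12.9
    endloop
  endfacet
  facet normal -0.6681 -0.4330 0.6051
    outer loop
      vertex 0.3 7.7 0.0
      vertex 3.8 2.3 0.0
      vertex 10.3 10.3 12.9
    endloop
  endfacet
  facet normal -0.2891 -0.7415 0.6055
    outer loop
      vertex 3.8 2.3 0.0
      vertex 9.7 0.0 0.0
      vertex 10.3 10.3 12.9
    endloop
  endfacet
  facet normal 0.1988 -0.7703 0.6058
    outer loop
      vertex 9.7 0.0 0.0
      vertex 15.9 1.6 0.0
      vertex 10.3 10.3 12.9
    endloop
  endfacet
  facet normal 0.6216 -0.4973 0.6052
    outer loop
      vertex 15.9 1.6 0.0
      vertex 19.9 6.6 0.0
      vertex 10.3 10.3 12.9
    endloop
  endfacet
  facet normal 0.7942 -0.0504 0.6055
    outer loop
      vertex 19.9 6.6 0.0
      vertex 20.3 12.9 0.0
      vertex 10.3 10.3 12.9
    endloop
  endfacet
endsolid part

The G0 Z moves step by Δz≈1.8 mm. The G1 loops shrink linearly with z, so the solid tapers from its base footprint up to z≈12.9. Closing with a flat bottom cap and the tapered top and triangulating gives 18 facets — a regular 10-sided pyramid, base circumscribed radius ≈ 10.3 mm, apex at z ≈ 12.9 mm.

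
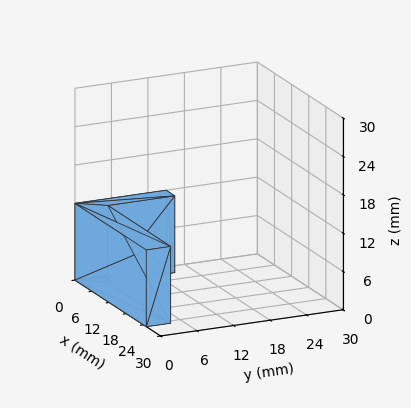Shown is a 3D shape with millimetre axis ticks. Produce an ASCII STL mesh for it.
Reading the render: the shape is an L-shaped prism: outer 25 × 15 mm, arm thicknesses ≈ 4 mm (horizontal) and 3 mm (vertical), extruded 12 mm in z (dimensions read to the nearest mm from the axis ticks). For the STL, each face is triangulated and given an outward normal.

solid part
  facet normal 0.0000 0.0000 -1.0000
    outer loop
      vertex 25.0 4.0 0.0
      vertex 25.0 0.0 0.0
      vertex 0.0 0.0 0.0
    endloop
  endfacet
  facet normal 0.0000 0.0000 -1.0000
    outer loop
      vertex 3.0 4.0 0.0
      vertex 25.0 4.0 0.0
      vertex 0.0 0.0 0.0
    endloop
  endfacet
  facet normal 0.0000 0.0000 -1.0000
    outer loop
      vertex 3.0 15.0 0.0
      vertex 3.0 4.0 0.0
      vertex 0.0 0.0 0.0
    endloop
  endfacet
  facet normal 0.0000 0.0000 -1.0000
    outer loop
      vertex 0.0 15.0 0.0
      vertex 3.0 15.0 0.0
      vertex 0.0 0.0 0.0
    endloop
  endfacet
  facet normal 0.0000 0.0000 1.0000
    outer loop
      vertex 0.0 0.0 12.0
      vertex 25.0 0.0 12.0
      vertex 25.0 4.0 12.0
    endloop
  endfacet
  facet normal 0.0000 0.0000 1.0000
    outer loop
      vertex 0.0 0.0 12.0
      vertex 25.0 4.0 12.0
      vertex 3.0 4.0 12.0
    endloop
  endfacet
  facet normal 0.0000 0.0000 1.0000
    outer loop
      vertex 0.0 0.0 12.0
      vertex 3.0 4.0 12.0
      vertex 3.0 15.0 12.0
    endloop
  endfacet
  facet normal 0.0000 0.0000 1.0000
    outer loop
      vertex 0.0 0.0 12.0
      vertex 3.0 15.0 12.0
      vertex 0.0 15.0 12.0
    endloop
  endfacet
  facet normal 0.0000 -1.0000 0.0000
    outer loop
      vertex 0.0 0.0 0.0
      vertex 25.0 0.0 0.0
      vertex 25.0 0.0 12.0
    endloop
  endfacet
  facet normal 0.0000 -1.0000 0.0000
    outer loop
      vertex 0.0 0.0 0.0
      vertex 25.0 0.0 12.0
      vertex 0.0 0.0 12.0
    endloop
  endfacet
  facet normal 1.0000 0.0000 0.0000
    outer loop
      vertex 25.0 0.0 0.0
      vertex 25.0 4.0 0.0
      vertex 25.0 4.0 12.0
    endloop
  endfacet
  facet normal 1.0000 0.0000 0.0000
    outer loop
      vertex 25.0 0.0 0.0
      vertex 25.0 4.0 12.0
      vertex 25.0 0.0 12.0
    endloop
  endfacet
  facet normal 0.0000 1.0000 0.0000
    outer loop
      vertex 25.0 4.0 0.0
      vertex 3.0 4.0 0.0
      vertex 3.0 4.0 12.0
    endloop
  endfacet
  facet normal 0.0000 1.0000 0.0000
    outer loop
      vertex 25.0 4.0 0.0
      vertex 3.0 4.0 12.0
      vertex 25.0 4.0 12.0
    endloop
  endfacet
  facet normal 1.0000 0.0000 0.0000
    outer loop
      vertex 3.0 4.0 0.0
      vertex 3.0 15.0 0.0
      vertex 3.0 15.0 12.0
    endloop
  endfacet
  facet normal 1.0000 0.0000 0.0000
    outer loop
      vertex 3.0 4.0 0.0
      vertex 3.0 15.0 12.0
      vertex 3.0 4.0 12.0
    endloop
  endfacet
  facet normal 0.0000 1.0000 0.0000
    outer loop
      vertex 3.0 15.0 0.0
      vertex 0.0 15.0 0.0
      vertex 0.0 15.0 12.0
    endloop
  endfacet
  facet normal 0.0000 1.0000 0.0000
    outer loop
      vertex 3.0 15.0 0.0
      vertex 0.0 15.0 12.0
      vertex 3.0 15.0 12.0
    endloop
  endfacet
  facet normal -1.0000 0.0000 0.0000
    outer loop
      vertex 0.0 15.0 0.0
      vertex 0.0 0.0 0.0
      vertex 0.0 0.0 12.0
    endloop
  endfacet
  facet normal -1.0000 0.0000 0.0000
    outer loop
      vertex 0.0 15.0 0.0
      vertex 0.0 0.0 12.0
      vertex 0.0 15.0 12.0
    endloop
  endfacet
endsolid part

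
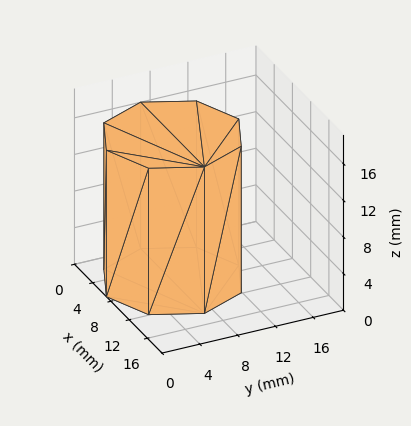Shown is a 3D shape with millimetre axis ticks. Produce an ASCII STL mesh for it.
Reading the render: the shape is a regular 8-sided prism (a cylinder approximated with 8 flat sides), circumscribed radius ≈ 7 mm, height ≈ 16 mm (dimensions read to the nearest mm from the axis ticks). For the STL, each face is triangulated and given an outward normal.

solid part
  facet normal 0.0000 0.0000 -1.0000
    outer loop
      vertex 7.0 14.0 0.0
      vertex 11.9 11.9 0.0
      vertex 14.0 7.0 0.0
    endloop
  endfacet
  facet normal 0.0000 0.0000 -1.0000
    outer loop
      vertex 2.1 11.9 0.0
      vertex 7.0 14.0 0.0
      vertex 14.0 7.0 0.0
    endloop
  endfacet
  facet normal 0.0000 0.0000 -1.0000
    outer loop
      vertex 0.0 7.0 0.0
      vertex 2.1 11.9 0.0
      vertex 14.0 7.0 0.0
    endloop
  endfacet
  facet normal 0.0000 0.0000 -1.0000
    outer loop
      vertex 2.1 2.1 0.0
      vertex 0.0 7.0 0.0
      vertex 14.0 7.0 0.0
    endloop
  endfacet
  facet normal 0.0000 0.0000 -1.0000
    outer loop
      vertex 7.0 0.0 0.0
      vertex 2.1 2.1 0.0
      vertex 14.0 7.0 0.0
    endloop
  endfacet
  facet normal 0.0000 0.0000 -1.0000
    outer loop
      vertex 11.9 2.1 0.0
      vertex 7.0 0.0 0.0
      vertex 14.0 7.0 0.0
    endloop
  endfacet
  facet normal 0.0000 0.0000 1.0000
    outer loop
      vertex 14.0 7.0 16.0
      vertex 11.9 11.9 16.0
      vertex 7.0 14.0 16.0
    endloop
  endfacet
  facet normal 0.0000 0.0000 1.0000
    outer loop
      vertex 14.0 7.0 16.0
      vertex 7.0 14.0 16.0
      vertex 2.1 11.9 16.0
    endloop
  endfacet
  facet normal 0.0000 0.0000 1.0000
    outer loop
      vertex 14.0 7.0 16.0
      vertex 2.1 11.9 16.0
      vertex 0.0 7.0 16.0
    endloop
  endfacet
  facet normal 0.0000 0.0000 1.0000
    outer loop
      vertex 14.0 7.0 16.0
      vertex 0.0 7.0 16.0
      vertex 2.1 2.1 16.0
    endloop
  endfacet
  facet normal 0.0000 0.0000 1.0000
    outer loop
      vertex 14.0 7.0 16.0
      vertex 2.1 2.1 16.0
      vertex 7.0 0.0 16.0
    endloop
  endfacet
  facet normal 0.0000 0.0000 1.0000
    outer loop
      vertex 14.0 7.0 16.0
      vertex 7.0 0.0 16.0
      vertex 11.9 2.1 16.0
    endloop
  endfacet
  facet normal 0.9191 0.3939 0.0000
    outer loop
      vertex 14.0 7.0 0.0
      vertex 11.9 11.9 0.0
      vertex 11.9 11.9 16.0
    endloop
  endfacet
  facet normal 0.9191 0.3939 0.0000
    outer loop
      vertex 14.0 7.0 0.0
      vertex 11.9 11.9 16.0
      vertex 14.0 7.0 16.0
    endloop
  endfacet
  facet normal 0.3939 0.9191 0.0000
    outer loop
      vertex 11.9 11.9 0.0
      vertex 7.0 14.0 0.0
      vertex 7.0 14.0 16.0
    endloop
  endfacet
  facet normal 0.3939 0.9191 0.0000
    outer loop
      vertex 11.9 11.9 0.0
      vertex 7.0 14.0 16.0
      vertex 11.9 11.9 16.0
    endloop
  endfacet
  facet normal -0.3939 0.9191 0.0000
    outer loop
      vertex 7.0 14.0 0.0
      vertex 2.1 11.9 0.0
      vertex 2.1 11.9 16.0
    endloop
  endfacet
  facet normal -0.3939 0.9191 0.0000
    outer loop
      vertex 7.0 14.0 0.0
      vertex 2.1 11.9 16.0
      vertex 7.0 14.0 16.0
    endloop
  endfacet
  facet normal -0.9191 0.3939 0.0000
    outer loop
      vertex 2.1 11.9 0.0
      vertex 0.0 7.0 0.0
      vertex 0.0 7.0 16.0
    endloop
  endfacet
  facet normal -0.9191 0.3939 0.0000
    outer loop
      vertex 2.1 11.9 0.0
      vertex 0.0 7.0 16.0
      vertex 2.1 11.9 16.0
    endloop
  endfacet
  facet normal -0.9191 -0.3939 0.0000
    outer loop
      vertex 0.0 7.0 0.0
      vertex 2.1 2.1 0.0
      vertex 2.1 2.1 16.0
    endloop
  endfacet
  facet normal -0.9191 -0.3939 0.0000
    outer loop
      vertex 0.0 7.0 0.0
      vertex 2.1 2.1 16.0
      vertex 0.0 7.0 16.0
    endloop
  endfacet
  facet normal -0.3939 -0.9191 0.0000
    outer loop
      vertex 2.1 2.1 0.0
      vertex 7.0 0.0 0.0
      vertex 7.0 0.0 16.0
    endloop
  endfacet
  facet normal -0.3939 -0.9191 0.0000
    outer loop
      vertex 2.1 2.1 0.0
      vertex 7.0 0.0 16.0
      vertex 2.1 2.1 16.0
    endloop
  endfacet
  facet normal 0.3939 -0.9191 0.0000
    outer loop
      vertex 7.0 0.0 0.0
      vertex 11.9 2.1 0.0
      vertex 11.9 2.1 16.0
    endloop
  endfacet
  facet normal 0.3939 -0.9191 0.0000
    outer loop
      vertex 7.0 0.0 0.0
      vertex 11.9 2.1 16.0
      vertex 7.0 0.0 16.0
    endloop
  endfacet
  facet normal 0.9191 -0.3939 0.0000
    outer loop
      vertex 11.9 2.1 0.0
      vertex 14.0 7.0 0.0
      vertex 14.0 7.0 16.0
    endloop
  endfacet
  facet normal 0.9191 -0.3939 0.0000
    outer loop
      vertex 11.9 2.1 0.0
      vertex 14.0 7.0 16.0
      vertex 11.9 2.1 16.0
    endloop
  endfacet
endsolid part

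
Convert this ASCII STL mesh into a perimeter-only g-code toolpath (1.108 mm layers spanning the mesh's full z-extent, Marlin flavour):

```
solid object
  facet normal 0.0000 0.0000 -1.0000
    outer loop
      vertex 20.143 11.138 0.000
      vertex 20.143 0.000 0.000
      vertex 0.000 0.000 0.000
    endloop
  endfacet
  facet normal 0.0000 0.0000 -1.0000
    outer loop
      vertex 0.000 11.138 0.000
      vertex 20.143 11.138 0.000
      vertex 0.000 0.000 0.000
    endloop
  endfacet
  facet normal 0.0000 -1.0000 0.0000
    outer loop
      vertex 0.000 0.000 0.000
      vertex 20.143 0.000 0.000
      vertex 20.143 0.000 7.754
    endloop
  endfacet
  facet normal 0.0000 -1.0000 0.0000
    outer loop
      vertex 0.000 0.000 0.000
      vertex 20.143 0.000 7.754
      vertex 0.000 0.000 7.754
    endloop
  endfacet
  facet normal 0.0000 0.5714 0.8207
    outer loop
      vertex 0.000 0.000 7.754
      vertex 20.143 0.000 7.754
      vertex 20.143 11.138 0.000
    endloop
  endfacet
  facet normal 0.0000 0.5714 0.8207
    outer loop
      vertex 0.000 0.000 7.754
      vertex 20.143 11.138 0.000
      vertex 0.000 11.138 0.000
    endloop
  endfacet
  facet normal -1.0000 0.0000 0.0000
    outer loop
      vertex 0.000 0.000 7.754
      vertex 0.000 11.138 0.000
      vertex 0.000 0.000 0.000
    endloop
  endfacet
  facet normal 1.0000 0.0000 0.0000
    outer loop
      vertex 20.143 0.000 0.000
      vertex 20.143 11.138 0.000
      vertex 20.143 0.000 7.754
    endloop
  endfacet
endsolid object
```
; perimeter-only toolpath
G21 ; units = mm
G90 ; absolute positioning
G28 ; home
; layer 1
G0 Z1.108
G0 X0.000 Y0.000
G1 X20.143 Y0.000
G1 X20.143 Y9.547
G1 X0.000 Y9.547
G1 X0.000 Y0.000
; layer 2
G0 Z2.215
G0 X0.000 Y0.000
G1 X20.143 Y0.000
G1 X20.143 Y7.956
G1 X0.000 Y7.956
G1 X0.000 Y0.000
; layer 3
G0 Z3.323
G0 X0.000 Y0.000
G1 X20.143 Y0.000
G1 X20.143 Y6.365
G1 X0.000 Y6.365
G1 X0.000 Y0.000
; layer 4
G0 Z4.431
G0 X0.000 Y0.000
G1 X20.143 Y0.000
G1 X20.143 Y4.773
G1 X0.000 Y4.773
G1 X0.000 Y0.000
; layer 5
G0 Z5.539
G0 X0.000 Y0.000
G1 X20.143 Y0.000
G1 X20.143 Y3.182
G1 X0.000 Y3.182
G1 X0.000 Y0.000
; layer 6
G0 Z6.646
G0 X0.000 Y0.000
G1 X20.143 Y0.000
G1 X20.143 Y1.591
G1 X0.000 Y1.591
G1 X0.000 Y0.000
M2 ; end

The solid is a wedge (ramp): 20.1 × 11.1 mm base, rising to 7.75 mm along the y=0 edge and sloping linearly to z=0 at y=11.1. Slicing at Δz = 1.108 mm — 7 equal slices spanning the solid's height, so layer i sits at z = i·h/7 — gives 6 non-empty perimeters. Each is a 4-segment closed polygon; G0 lifts to the layer z and rapids to the start vertex, then G1 traces the edges. The cross-section shrinks linearly with z (the slice at the apex is degenerate and omitted).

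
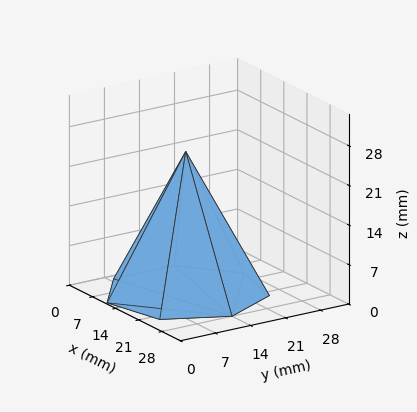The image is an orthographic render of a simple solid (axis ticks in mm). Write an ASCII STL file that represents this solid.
Reading the render: the shape is a regular 7-sided pyramid, base circumscribed radius ≈ 14 mm, apex at z ≈ 25 mm (dimensions read to the nearest mm from the axis ticks). For the STL, each face is triangulated and given an outward normal.

solid part
  facet normal 0.0000 0.0000 -1.0000
    outer loop
      vertex 10.885 27.649 0.000
      vertex 22.729 24.946 0.000
      vertex 28.000 14.000 0.000
    endloop
  endfacet
  facet normal 0.0000 0.0000 -1.0000
    outer loop
      vertex 1.386 20.074 0.000
      vertex 10.885 27.649 0.000
      vertex 28.000 14.000 0.000
    endloop
  endfacet
  facet normal 0.0000 0.0000 -1.0000
    outer loop
      vertex 1.386 7.926 0.000
      vertex 1.386 20.074 0.000
      vertex 28.000 14.000 0.000
    endloop
  endfacet
  facet normal 0.0000 0.0000 -1.0000
    outer loop
      vertex 10.885 0.351 0.000
      vertex 1.386 7.926 0.000
      vertex 28.000 14.000 0.000
    endloop
  endfacet
  facet normal 0.0000 0.0000 -1.0000
    outer loop
      vertex 22.729 3.054 0.000
      vertex 10.885 0.351 0.000
      vertex 28.000 14.000 0.000
    endloop
  endfacet
  facet normal 0.8044 0.3874 0.4505
    outer loop
      vertex 28.000 14.000 0.000
      vertex 22.729 24.946 0.000
      vertex 14.000 14.000 25.000
    endloop
  endfacet
  facet normal 0.1986 0.8704 0.4505
    outer loop
      vertex 22.729 24.946 0.000
      vertex 10.885 27.649 0.000
      vertex 14.000 14.000 25.000
    endloop
  endfacet
  facet normal -0.5566 0.6980 0.4505
    outer loop
      vertex 10.885 27.649 0.000
      vertex 1.386 20.074 0.000
      vertex 14.000 14.000 25.000
    endloop
  endfacet
  facet normal -0.8928 0.0000 0.4505
    outer loop
      vertex 1.386 20.074 0.000
      vertex 1.386 7.926 0.000
      vertex 14.000 14.000 25.000
    endloop
  endfacet
  facet normal -0.5566 -0.6980 0.4505
    outer loop
      vertex 1.386 7.926 0.000
      vertex 10.885 0.351 0.000
      vertex 14.000 14.000 25.000
    endloop
  endfacet
  facet normal 0.1986 -0.8704 0.4505
    outer loop
      vertex 10.885 0.351 0.000
      vertex 22.729 3.054 0.000
      vertex 14.000 14.000 25.000
    endloop
  endfacet
  facet normal 0.8044 -0.3874 0.4505
    outer loop
      vertex 22.729 3.054 0.000
      vertex 28.000 14.000 0.000
      vertex 14.000 14.000 25.000
    endloop
  endfacet
endsolid part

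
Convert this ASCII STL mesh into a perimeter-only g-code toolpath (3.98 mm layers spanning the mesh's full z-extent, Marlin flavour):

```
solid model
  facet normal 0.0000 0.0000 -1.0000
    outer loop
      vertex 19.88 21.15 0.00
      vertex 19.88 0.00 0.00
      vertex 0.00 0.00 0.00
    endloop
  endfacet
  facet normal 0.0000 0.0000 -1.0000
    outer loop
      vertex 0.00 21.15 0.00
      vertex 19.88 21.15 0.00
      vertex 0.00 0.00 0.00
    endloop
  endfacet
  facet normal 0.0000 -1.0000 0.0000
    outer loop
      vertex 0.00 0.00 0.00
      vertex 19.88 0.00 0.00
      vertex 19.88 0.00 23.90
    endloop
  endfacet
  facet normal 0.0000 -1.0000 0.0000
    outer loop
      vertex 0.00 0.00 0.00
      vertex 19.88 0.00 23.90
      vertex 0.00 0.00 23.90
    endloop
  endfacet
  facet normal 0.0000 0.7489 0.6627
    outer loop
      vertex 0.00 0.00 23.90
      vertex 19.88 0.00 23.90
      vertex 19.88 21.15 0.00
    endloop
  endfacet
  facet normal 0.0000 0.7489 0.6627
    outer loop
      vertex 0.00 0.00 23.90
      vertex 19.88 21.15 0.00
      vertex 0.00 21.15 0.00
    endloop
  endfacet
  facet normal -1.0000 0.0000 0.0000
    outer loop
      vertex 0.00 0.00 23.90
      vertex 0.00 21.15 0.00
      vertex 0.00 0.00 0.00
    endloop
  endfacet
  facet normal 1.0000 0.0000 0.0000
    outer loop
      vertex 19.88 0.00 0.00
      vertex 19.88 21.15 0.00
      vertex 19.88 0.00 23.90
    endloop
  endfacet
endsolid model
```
; perimeter-only toolpath
G21 ; units = mm
G90 ; absolute positioning
G28 ; home
; layer 1
G0 Z3.98
G0 X0.00 Y0.00
G1 X19.88 Y0.00
G1 X19.88 Y17.62
G1 X0.00 Y17.62
G1 X0.00 Y0.00
; layer 2
G0 Z7.97
G0 X0.00 Y0.00
G1 X19.88 Y0.00
G1 X19.88 Y14.10
G1 X0.00 Y14.10
G1 X0.00 Y0.00
; layer 3
G0 Z11.95
G0 X0.00 Y0.00
G1 X19.88 Y0.00
G1 X19.88 Y10.57
G1 X0.00 Y10.57
G1 X0.00 Y0.00
; layer 4
G0 Z15.93
G0 X0.00 Y0.00
G1 X19.88 Y0.00
G1 X19.88 Y7.05
G1 X0.00 Y7.05
G1 X0.00 Y0.00
; layer 5
G0 Z19.92
G0 X0.00 Y0.00
G1 X19.88 Y0.00
G1 X19.88 Y3.53
G1 X0.00 Y3.53
G1 X0.00 Y0.00
M2 ; end

The solid is a wedge (ramp): 19.9 × 21.1 mm base, rising to 23.9 mm along the y=0 edge and sloping linearly to z=0 at y=21.1. Slicing at Δz = 3.98 mm — 6 equal slices spanning the solid's height, so layer i sits at z = i·h/6 — gives 5 non-empty perimeters. Each is a 4-segment closed polygon; G0 lifts to the layer z and rapids to the start vertex, then G1 traces the edges. The cross-section shrinks linearly with z (the slice at the apex is degenerate and omitted).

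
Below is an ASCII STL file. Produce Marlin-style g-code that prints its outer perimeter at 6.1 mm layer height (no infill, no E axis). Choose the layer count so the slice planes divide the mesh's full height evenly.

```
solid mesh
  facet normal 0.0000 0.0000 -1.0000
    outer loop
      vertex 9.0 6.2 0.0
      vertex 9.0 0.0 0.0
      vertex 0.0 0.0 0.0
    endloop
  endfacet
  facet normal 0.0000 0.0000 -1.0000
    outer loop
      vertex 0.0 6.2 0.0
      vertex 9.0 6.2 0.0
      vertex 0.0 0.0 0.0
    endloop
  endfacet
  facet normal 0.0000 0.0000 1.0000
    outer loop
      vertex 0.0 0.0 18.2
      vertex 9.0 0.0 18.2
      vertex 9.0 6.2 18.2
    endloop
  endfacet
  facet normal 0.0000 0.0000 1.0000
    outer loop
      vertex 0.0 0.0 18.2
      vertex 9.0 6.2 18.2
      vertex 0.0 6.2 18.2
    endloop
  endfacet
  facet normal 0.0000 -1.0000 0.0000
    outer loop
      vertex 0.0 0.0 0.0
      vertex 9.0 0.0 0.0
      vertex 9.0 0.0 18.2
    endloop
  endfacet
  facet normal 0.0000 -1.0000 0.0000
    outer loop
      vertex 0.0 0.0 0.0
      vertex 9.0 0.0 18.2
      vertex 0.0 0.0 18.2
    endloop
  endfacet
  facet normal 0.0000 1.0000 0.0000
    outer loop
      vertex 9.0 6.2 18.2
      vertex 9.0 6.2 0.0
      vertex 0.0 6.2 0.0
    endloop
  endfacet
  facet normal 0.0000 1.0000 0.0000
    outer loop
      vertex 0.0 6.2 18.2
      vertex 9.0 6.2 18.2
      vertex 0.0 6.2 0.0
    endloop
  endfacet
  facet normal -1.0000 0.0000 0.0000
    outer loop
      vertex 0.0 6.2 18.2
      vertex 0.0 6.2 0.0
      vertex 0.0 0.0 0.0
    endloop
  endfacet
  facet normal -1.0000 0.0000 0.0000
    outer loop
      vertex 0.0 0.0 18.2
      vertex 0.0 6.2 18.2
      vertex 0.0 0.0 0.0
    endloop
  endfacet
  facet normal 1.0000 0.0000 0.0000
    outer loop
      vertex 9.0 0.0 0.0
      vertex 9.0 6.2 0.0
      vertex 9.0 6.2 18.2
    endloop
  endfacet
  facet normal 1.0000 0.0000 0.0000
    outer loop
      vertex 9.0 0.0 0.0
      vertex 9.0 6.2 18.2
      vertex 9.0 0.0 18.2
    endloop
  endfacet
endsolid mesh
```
; perimeter-only toolpath
G21 ; units = mm
G90 ; absolute positioning
G28 ; home
; layer 1
G0 Z6.1
G0 X0.0 Y0.0
G1 X9.0 Y0.0
G1 X9.0 Y6.2
G1 X0.0 Y6.2
G1 X0.0 Y0.0
; layer 2
G0 Z12.1
G0 X0.0 Y0.0
G1 X9.0 Y0.0
G1 X9.0 Y6.2
G1 X0.0 Y6.2
G1 X0.0 Y0.0
; layer 3
G0 Z18.2
G0 X0.0 Y0.0
G1 X9.0 Y0.0
G1 X9.0 Y6.2
G1 X0.0 Y6.2
G1 X0.0 Y0.0
M2 ; end

The solid is a rectangular box, roughly 9 × 6.2 mm footprint and 18.2 mm tall. Slicing at Δz = 6.1 mm — 3 equal slices spanning the solid's height, so layer i sits at z = i·h/3 — gives 3 non-empty perimeters. Each is a 4-segment closed polygon; G0 lifts to the layer z and rapids to the start vertex, then G1 traces the edges.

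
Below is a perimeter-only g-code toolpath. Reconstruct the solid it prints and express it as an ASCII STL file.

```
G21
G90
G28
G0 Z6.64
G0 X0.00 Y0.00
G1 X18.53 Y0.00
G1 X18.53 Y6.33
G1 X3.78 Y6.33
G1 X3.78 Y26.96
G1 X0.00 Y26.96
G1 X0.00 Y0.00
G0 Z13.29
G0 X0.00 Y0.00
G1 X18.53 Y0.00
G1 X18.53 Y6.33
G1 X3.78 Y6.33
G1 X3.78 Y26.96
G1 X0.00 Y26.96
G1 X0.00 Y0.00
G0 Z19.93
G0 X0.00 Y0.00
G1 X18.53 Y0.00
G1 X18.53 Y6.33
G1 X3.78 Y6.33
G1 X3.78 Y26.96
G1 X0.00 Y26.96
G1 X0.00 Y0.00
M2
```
solid part
  facet normal 0.0000 0.0000 -1.0000
    outer loop
      vertex 18.53 6.33 0.00
      vertex 18.53 0.00 0.00
      vertex 0.00 0.00 0.00
    endloop
  endfacet
  facet normal 0.0000 0.0000 -1.0000
    outer loop
      vertex 3.78 6.33 0.00
      vertex 18.53 6.33 0.00
      vertex 0.00 0.00 0.00
    endloop
  endfacet
  facet normal 0.0000 0.0000 -1.0000
    outer loop
      vertex 3.78 26.96 0.00
      vertex 3.78 6.33 0.00
      vertex 0.00 0.00 0.00
    endloop
  endfacet
  facet normal 0.0000 0.0000 -1.0000
    outer loop
      vertex 0.00 26.96 0.00
      vertex 3.78 26.96 0.00
      vertex 0.00 0.00 0.00
    endloop
  endfacet
  facet normal 0.0000 0.0000 1.0000
    outer loop
      vertex 0.00 0.00 19.93
      vertex 18.53 0.00 19.93
      vertex 18.53 6.33 19.93
    endloop
  endfacet
  facet normal 0.0000 0.0000 1.0000
    outer loop
      vertex 0.00 0.00 19.93
      vertex 18.53 6.33 19.93
      vertex 3.78 6.33 19.93
    endloop
  endfacet
  facet normal 0.0000 0.0000 1.0000
    outer loop
      vertex 0.00 0.00 19.93
      vertex 3.78 6.33 19.93
      vertex 3.78 26.96 19.93
    endloop
  endfacet
  facet normal 0.0000 0.0000 1.0000
    outer loop
      vertex 0.00 0.00 19.93
      vertex 3.78 26.96 19.93
      vertex 0.00 26.96 19.93
    endloop
  endfacet
  facet normal 0.0000 -1.0000 0.0000
    outer loop
      vertex 0.00 0.00 0.00
      vertex 18.53 0.00 0.00
      vertex 18.53 0.00 19.93
    endloop
  endfacet
  facet normal 0.0000 -1.0000 0.0000
    outer loop
      vertex 0.00 0.00 0.00
      vertex 18.53 0.00 19.93
      vertex 0.00 0.00 19.93
    endloop
  endfacet
  facet normal 1.0000 0.0000 0.0000
    outer loop
      vertex 18.53 0.00 0.00
      vertex 18.53 6.33 0.00
      vertex 18.53 6.33 19.93
    endloop
  endfacet
  facet normal 1.0000 0.0000 0.0000
    outer loop
      vertex 18.53 0.00 0.00
      vertex 18.53 6.33 19.93
      vertex 18.53 0.00 19.93
    endloop
  endfacet
  facet normal 0.0000 1.0000 0.0000
    outer loop
      vertex 18.53 6.33 0.00
      vertex 3.78 6.33 0.00
      vertex 3.78 6.33 19.93
    endloop
  endfacet
  facet normal 0.0000 1.0000 0.0000
    outer loop
      vertex 18.53 6.33 0.00
      vertex 3.78 6.33 19.93
      vertex 18.53 6.33 19.93
    endloop
  endfacet
  facet normal 1.0000 0.0000 0.0000
    outer loop
      vertex 3.78 6.33 0.00
      vertex 3.78 26.96 0.00
      vertex 3.78 26.96 19.93
    endloop
  endfacet
  facet normal 1.0000 0.0000 0.0000
    outer loop
      vertex 3.78 6.33 0.00
      vertex 3.78 26.96 19.93
      vertex 3.78 6.33 19.93
    endloop
  endfacet
  facet normal 0.0000 1.0000 0.0000
    outer loop
      vertex 3.78 26.96 0.00
      vertex 0.00 26.96 0.00
      vertex 0.00 26.96 19.93
    endloop
  endfacet
  facet normal 0.0000 1.0000 0.0000
    outer loop
      vertex 3.78 26.96 0.00
      vertex 0.00 26.96 19.93
      vertex 3.78 26.96 19.93
    endloop
  endfacet
  facet normal -1.0000 0.0000 0.0000
    outer loop
      vertex 0.00 26.96 0.00
      vertex 0.00 0.00 0.00
      vertex 0.00 0.00 19.93
    endloop
  endfacet
  facet normal -1.0000 0.0000 0.0000
    outer loop
      vertex 0.00 26.96 0.00
      vertex 0.00 0.00 19.93
      vertex 0.00 26.96 19.93
    endloop
  endfacet
endsolid part

The G0 Z moves step by Δz≈6.64 mm. Every layer's G1 loop is the same polygon, so the solid is a straight extrusion of it from z=0 to z≈19.9. Closing with flat bottom and top caps and triangulating gives 20 facets — an L-shaped prism: outer 18.5 × 27 mm, arm thicknesses ≈ 6.33 mm (horizontal) and 3.78 mm (vertical), extruded 19.9 mm in z.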